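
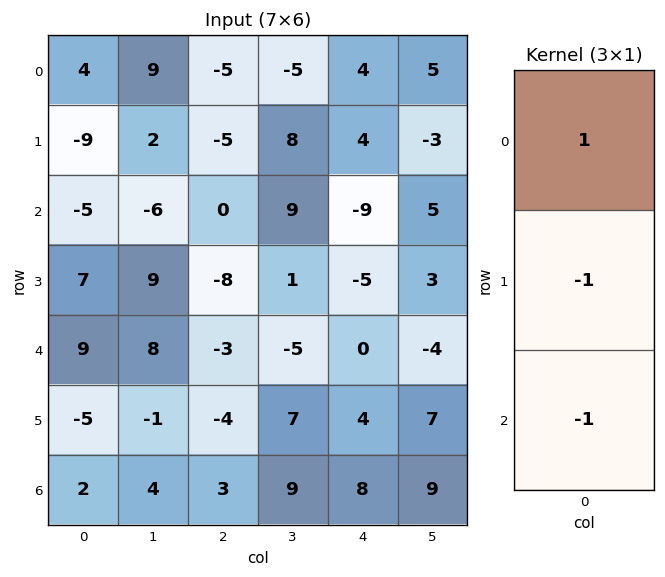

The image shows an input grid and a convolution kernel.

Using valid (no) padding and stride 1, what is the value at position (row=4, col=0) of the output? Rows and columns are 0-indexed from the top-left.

12

The receptive field on the input at this output position is [9 / -5 / 2]. Elementwise product with the kernel and sum: 9·1 + -5·-1 + 2·-1.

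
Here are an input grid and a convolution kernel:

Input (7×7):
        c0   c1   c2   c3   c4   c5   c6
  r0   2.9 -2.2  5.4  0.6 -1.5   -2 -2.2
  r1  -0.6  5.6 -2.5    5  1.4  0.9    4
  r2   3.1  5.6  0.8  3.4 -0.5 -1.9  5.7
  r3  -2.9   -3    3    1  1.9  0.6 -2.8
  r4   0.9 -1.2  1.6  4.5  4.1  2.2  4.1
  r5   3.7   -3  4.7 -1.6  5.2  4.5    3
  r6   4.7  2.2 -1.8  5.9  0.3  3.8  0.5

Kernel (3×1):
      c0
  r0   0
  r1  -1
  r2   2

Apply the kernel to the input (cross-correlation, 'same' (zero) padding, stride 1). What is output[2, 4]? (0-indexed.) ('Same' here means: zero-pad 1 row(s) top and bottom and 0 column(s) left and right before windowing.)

The receptive field on the zero-padded input at this output position is [1.4 / -0.5 / 1.9]. Elementwise product with the kernel and sum: -0.5·-1 + 1.9·2.

4.3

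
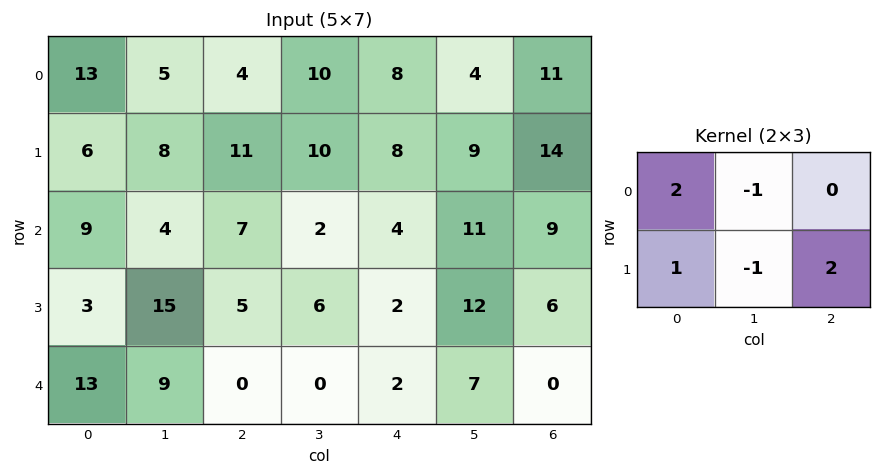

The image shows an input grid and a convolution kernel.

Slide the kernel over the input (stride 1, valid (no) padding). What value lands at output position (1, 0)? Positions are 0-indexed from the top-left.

The receptive field on the input at this output position is [6 8 11 / 9 4 7]. Elementwise product with the kernel and sum: 6·2 + 8·-1 + 9·1 + 4·-1 + 7·2.

23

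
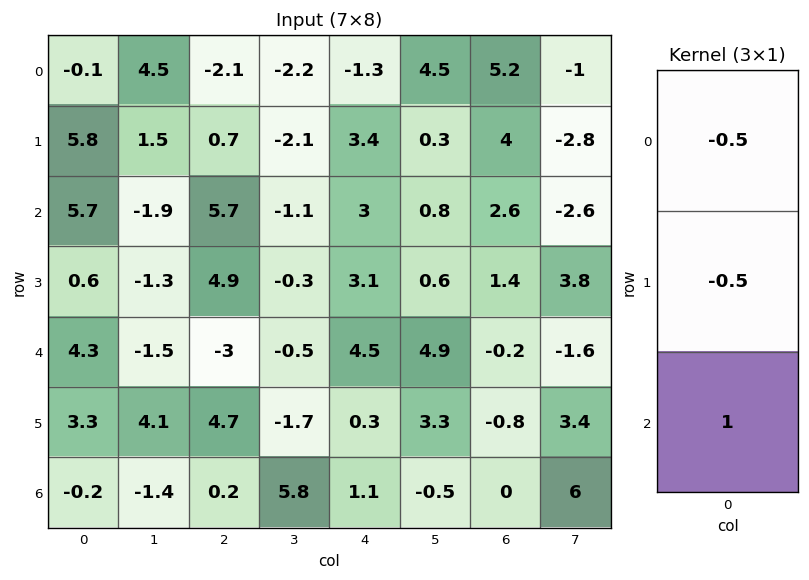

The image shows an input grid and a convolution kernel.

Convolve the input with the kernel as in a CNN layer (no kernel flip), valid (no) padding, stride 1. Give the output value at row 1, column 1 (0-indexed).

-1.1

The receptive field on the input at this output position is [1.5 / -1.9 / -1.3]. Elementwise product with the kernel and sum: 1.5·-0.5 + -1.9·-0.5 + -1.3·1.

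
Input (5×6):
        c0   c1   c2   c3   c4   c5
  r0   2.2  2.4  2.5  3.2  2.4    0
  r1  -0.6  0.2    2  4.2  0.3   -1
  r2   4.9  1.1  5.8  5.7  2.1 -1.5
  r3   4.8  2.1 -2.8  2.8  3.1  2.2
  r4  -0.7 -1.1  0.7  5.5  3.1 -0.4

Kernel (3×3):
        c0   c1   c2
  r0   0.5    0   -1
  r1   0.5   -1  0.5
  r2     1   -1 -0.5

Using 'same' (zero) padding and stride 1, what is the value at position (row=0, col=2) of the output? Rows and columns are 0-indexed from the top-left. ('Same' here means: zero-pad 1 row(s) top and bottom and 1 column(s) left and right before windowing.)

-3.6

The receptive field on the zero-padded input at this output position is [0 0 0 / 2.4 2.5 3.2 / 0.2 2 4.2]. Elementwise product with the kernel and sum: 0·0.5 + 0·-1 + 2.4·0.5 + 2.5·-1 + 3.2·0.5 + 0.2·1 + 2·-1 + 4.2·-0.5.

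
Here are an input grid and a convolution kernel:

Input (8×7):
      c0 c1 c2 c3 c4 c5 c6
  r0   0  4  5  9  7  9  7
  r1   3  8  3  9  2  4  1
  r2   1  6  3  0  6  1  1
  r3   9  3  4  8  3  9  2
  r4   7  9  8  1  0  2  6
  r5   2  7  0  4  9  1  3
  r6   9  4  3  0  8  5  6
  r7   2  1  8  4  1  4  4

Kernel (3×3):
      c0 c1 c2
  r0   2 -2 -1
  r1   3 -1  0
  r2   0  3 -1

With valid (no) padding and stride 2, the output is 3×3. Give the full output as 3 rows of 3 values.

Output[0,0]: The receptive field on the input at this output position is [0 4 5 / 3 8 3 / 1 6 3]. Elementwise product with the kernel and sum: 0·2 + 4·-2 + 5·-1 + 3·3 + 8·-1 + 6·3 + 3·-1.

3 -21 -7
30 7 9
-4 2 25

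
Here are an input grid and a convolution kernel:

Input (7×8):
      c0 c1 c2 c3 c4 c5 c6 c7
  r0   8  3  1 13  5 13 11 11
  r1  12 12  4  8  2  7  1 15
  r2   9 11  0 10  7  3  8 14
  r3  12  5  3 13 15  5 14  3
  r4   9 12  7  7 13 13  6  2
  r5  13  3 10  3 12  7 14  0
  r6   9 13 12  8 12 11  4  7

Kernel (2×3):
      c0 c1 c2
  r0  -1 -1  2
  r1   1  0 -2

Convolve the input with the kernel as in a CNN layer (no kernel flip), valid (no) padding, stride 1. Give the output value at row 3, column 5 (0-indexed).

-4

The receptive field on the input at this output position is [5 14 3 / 13 6 2]. Elementwise product with the kernel and sum: 5·-1 + 14·-1 + 3·2 + 13·1 + 2·-2.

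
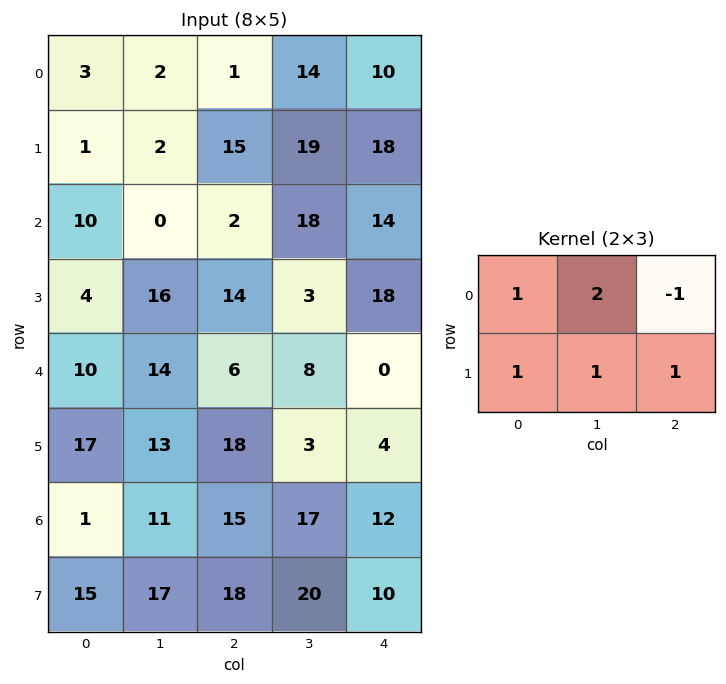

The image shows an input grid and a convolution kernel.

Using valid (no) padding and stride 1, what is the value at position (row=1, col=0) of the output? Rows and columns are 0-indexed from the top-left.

The receptive field on the input at this output position is [1 2 15 / 10 0 2]. Elementwise product with the kernel and sum: 1·1 + 2·2 + 15·-1 + 10·1 + 0·1 + 2·1.

2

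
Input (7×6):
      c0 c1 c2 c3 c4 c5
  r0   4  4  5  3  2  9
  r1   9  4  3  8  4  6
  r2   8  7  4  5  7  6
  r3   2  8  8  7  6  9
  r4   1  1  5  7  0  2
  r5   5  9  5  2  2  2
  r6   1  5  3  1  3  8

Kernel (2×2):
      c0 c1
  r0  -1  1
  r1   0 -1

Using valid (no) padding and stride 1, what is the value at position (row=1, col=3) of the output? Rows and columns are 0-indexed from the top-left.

The receptive field on the input at this output position is [8 4 / 5 7]. Elementwise product with the kernel and sum: 8·-1 + 4·1 + 7·-1.

-11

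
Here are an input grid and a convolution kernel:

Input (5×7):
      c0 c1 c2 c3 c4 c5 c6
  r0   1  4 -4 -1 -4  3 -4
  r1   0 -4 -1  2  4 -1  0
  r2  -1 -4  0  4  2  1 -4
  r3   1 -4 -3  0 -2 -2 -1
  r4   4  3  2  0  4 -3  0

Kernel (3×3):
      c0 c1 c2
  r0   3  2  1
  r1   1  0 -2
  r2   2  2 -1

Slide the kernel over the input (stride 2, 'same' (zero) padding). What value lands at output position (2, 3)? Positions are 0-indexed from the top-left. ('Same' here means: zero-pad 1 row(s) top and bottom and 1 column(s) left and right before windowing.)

-11

The receptive field on the zero-padded input at this output position is [-2 -1 0 / -3 0 0 / 0 0 0]. Elementwise product with the kernel and sum: -2·3 + -1·2 + 0·1 + -3·1 + 0·-2 + 0·2 + 0·2 + 0·-1.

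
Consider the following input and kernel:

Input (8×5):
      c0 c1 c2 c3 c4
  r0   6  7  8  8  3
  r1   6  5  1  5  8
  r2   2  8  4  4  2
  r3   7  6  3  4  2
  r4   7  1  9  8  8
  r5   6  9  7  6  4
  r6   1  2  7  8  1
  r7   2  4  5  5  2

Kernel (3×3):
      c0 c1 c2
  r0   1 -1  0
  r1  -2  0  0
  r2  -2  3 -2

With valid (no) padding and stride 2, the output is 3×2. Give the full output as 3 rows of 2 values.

-1 -2
-49 -16
-16 -5

Output[0,0]: The receptive field on the input at this output position is [6 7 8 / 6 5 1 / 2 8 4]. Elementwise product with the kernel and sum: 6·1 + 7·-1 + 6·-2 + 2·-2 + 8·3 + 4·-2.
Output[0,1]: The receptive field on the input at this output position is [8 8 3 / 1 5 8 / 4 4 2]. Elementwise product with the kernel and sum: 8·1 + 8·-1 + 1·-2 + 4·-2 + 4·3 + 2·-2.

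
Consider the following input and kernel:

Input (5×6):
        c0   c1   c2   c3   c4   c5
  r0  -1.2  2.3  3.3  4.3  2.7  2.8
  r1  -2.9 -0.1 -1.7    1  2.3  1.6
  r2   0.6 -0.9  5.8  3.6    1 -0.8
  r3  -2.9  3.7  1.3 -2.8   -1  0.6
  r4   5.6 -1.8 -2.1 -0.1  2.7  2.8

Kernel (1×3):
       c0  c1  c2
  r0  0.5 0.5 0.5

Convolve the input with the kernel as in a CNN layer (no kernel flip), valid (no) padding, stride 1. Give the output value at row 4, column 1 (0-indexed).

The receptive field on the input at this output position is [-1.8 -2.1 -0.1]. Elementwise product with the kernel and sum: -1.8·0.5 + -2.1·0.5 + -0.1·0.5.

-2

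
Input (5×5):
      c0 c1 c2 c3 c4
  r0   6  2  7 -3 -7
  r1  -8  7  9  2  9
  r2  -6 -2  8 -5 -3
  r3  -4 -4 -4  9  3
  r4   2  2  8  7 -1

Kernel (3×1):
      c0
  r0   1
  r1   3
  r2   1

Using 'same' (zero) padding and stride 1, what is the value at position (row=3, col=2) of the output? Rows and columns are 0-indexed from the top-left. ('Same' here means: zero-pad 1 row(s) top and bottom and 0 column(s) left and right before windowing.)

The receptive field on the zero-padded input at this output position is [8 / -4 / 8]. Elementwise product with the kernel and sum: 8·1 + -4·3 + 8·1.

4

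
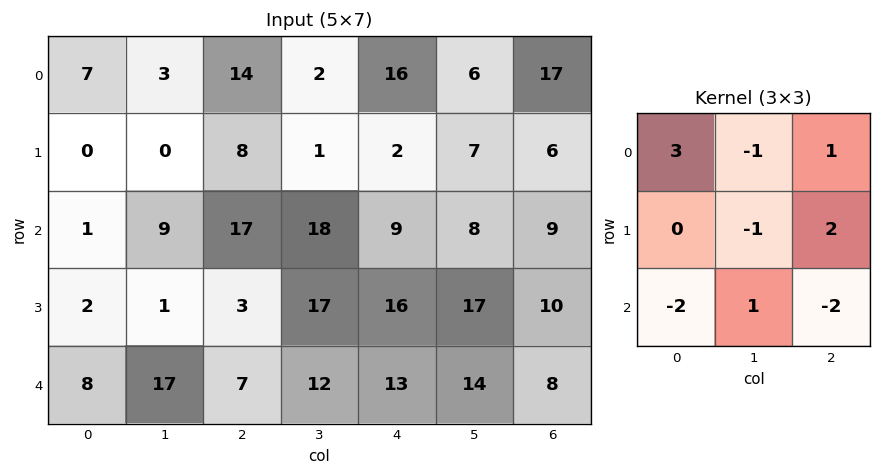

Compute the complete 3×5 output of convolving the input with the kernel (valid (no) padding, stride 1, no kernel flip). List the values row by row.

21 -46 25 -35 36
24 -21 4 -37 -20
3 8 29 32 3

Output[0,0]: The receptive field on the input at this output position is [7 3 14 / 0 0 8 / 1 9 17]. Elementwise product with the kernel and sum: 7·3 + 3·-1 + 14·1 + 0·-1 + 8·2 + 1·-2 + 9·1 + 17·-2.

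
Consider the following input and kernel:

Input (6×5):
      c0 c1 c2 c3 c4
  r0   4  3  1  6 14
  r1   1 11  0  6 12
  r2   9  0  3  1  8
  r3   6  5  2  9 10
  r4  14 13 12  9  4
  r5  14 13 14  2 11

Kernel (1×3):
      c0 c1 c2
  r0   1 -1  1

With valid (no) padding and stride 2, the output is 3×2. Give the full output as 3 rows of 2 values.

Output[0,0]: The receptive field on the input at this output position is [4 3 1]. Elementwise product with the kernel and sum: 4·1 + 3·-1 + 1·1.

2 9
12 10
13 7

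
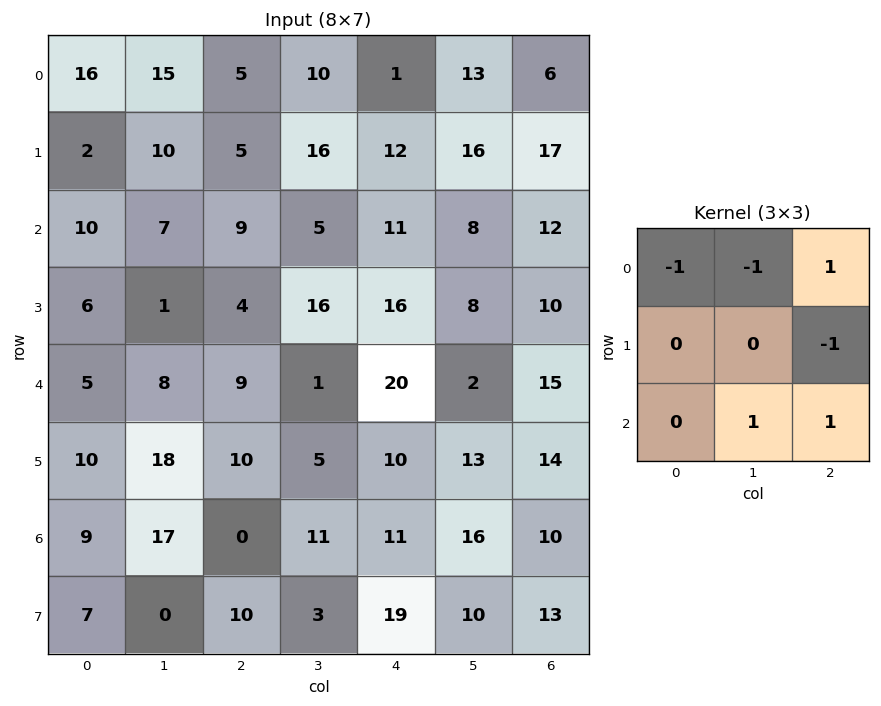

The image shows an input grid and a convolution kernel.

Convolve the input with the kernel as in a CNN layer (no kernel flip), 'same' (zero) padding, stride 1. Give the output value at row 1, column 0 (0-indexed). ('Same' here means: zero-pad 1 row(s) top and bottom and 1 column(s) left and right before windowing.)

The receptive field on the zero-padded input at this output position is [0 16 15 / 0 2 10 / 0 10 7]. Elementwise product with the kernel and sum: 0·-1 + 16·-1 + 15·1 + 10·-1 + 10·1 + 7·1.

6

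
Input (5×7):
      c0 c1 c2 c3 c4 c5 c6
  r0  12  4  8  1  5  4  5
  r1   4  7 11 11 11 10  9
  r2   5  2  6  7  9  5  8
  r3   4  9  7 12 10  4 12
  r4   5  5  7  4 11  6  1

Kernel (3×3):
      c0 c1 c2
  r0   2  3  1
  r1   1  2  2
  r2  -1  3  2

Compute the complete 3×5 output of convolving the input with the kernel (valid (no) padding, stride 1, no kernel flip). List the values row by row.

97 114 112 104 98
98 122 153 126 122
82 100 120 127 92

Output[0,0]: The receptive field on the input at this output position is [12 4 8 / 4 7 11 / 5 2 6]. Elementwise product with the kernel and sum: 12·2 + 4·3 + 8·1 + 4·1 + 7·2 + 11·2 + 5·-1 + 2·3 + 6·2.
Output[0,1]: The receptive field on the input at this output position is [4 8 1 / 7 11 11 / 2 6 7]. Elementwise product with the kernel and sum: 4·2 + 8·3 + 1·1 + 7·1 + 11·2 + 11·2 + 2·-1 + 6·3 + 7·2.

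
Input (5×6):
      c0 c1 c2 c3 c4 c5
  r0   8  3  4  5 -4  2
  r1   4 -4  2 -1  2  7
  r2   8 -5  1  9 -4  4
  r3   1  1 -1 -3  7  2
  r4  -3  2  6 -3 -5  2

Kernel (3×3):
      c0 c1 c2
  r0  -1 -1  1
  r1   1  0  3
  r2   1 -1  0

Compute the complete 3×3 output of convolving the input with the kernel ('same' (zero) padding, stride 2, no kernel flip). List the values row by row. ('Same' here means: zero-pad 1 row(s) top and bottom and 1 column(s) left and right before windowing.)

5 12 8
-24 25 17
6 -10 1

Output[0,0]: The receptive field on the zero-padded input at this output position is [0 0 0 / 0 8 3 / 0 4 -4]. Elementwise product with the kernel and sum: 0·-1 + 0·-1 + 0·1 + 0·1 + 3·3 + 0·1 + 4·-1.
Output[0,1]: The receptive field on the zero-padded input at this output position is [0 0 0 / 3 4 5 / -4 2 -1]. Elementwise product with the kernel and sum: 0·-1 + 0·-1 + 0·1 + 3·1 + 5·3 + -4·1 + 2·-1.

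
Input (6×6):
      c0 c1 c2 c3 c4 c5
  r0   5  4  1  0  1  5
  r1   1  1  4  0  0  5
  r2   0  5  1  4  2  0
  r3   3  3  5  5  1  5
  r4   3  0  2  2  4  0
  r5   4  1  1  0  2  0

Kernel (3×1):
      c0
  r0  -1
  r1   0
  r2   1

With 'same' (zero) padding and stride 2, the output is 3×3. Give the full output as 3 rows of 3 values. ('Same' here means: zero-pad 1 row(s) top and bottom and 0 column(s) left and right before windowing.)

1 4 0
2 1 1
1 -4 1

Output[0,0]: The receptive field on the zero-padded input at this output position is [0 / 5 / 1]. Elementwise product with the kernel and sum: 0·-1 + 1·1.
Output[0,1]: The receptive field on the zero-padded input at this output position is [0 / 1 / 4]. Elementwise product with the kernel and sum: 0·-1 + 4·1.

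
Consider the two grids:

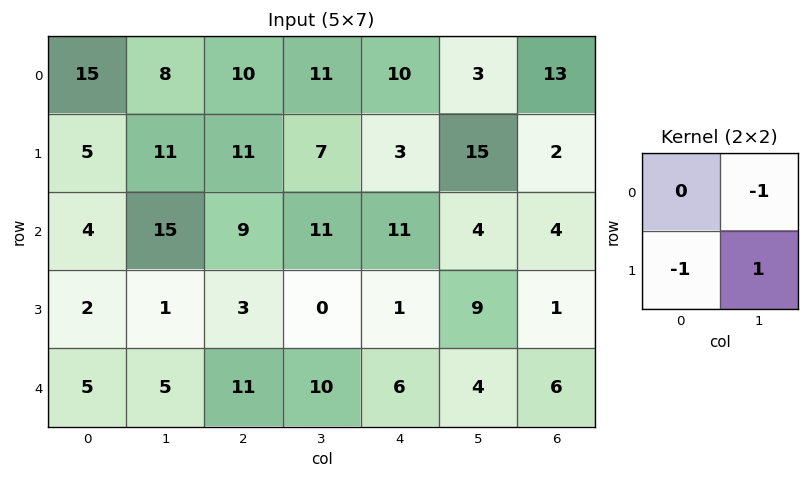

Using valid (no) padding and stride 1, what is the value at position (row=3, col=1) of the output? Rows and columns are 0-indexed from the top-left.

3

The receptive field on the input at this output position is [1 3 / 5 11]. Elementwise product with the kernel and sum: 3·-1 + 5·-1 + 11·1.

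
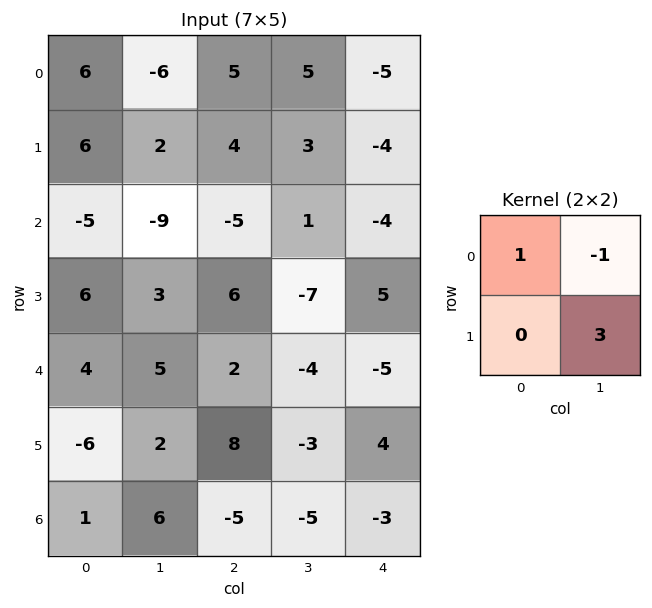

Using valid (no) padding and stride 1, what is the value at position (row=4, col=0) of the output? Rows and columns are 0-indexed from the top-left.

5

The receptive field on the input at this output position is [4 5 / -6 2]. Elementwise product with the kernel and sum: 4·1 + 5·-1 + 2·3.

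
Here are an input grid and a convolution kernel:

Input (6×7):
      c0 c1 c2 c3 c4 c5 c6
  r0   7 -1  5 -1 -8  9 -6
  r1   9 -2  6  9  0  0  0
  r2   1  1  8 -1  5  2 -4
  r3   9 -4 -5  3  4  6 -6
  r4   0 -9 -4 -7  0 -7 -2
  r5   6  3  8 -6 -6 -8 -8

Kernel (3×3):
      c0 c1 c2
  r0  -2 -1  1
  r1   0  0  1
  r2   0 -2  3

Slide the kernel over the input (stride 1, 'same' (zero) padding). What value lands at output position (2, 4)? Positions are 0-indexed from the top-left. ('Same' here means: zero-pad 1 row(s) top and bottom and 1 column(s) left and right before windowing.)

The receptive field on the zero-padded input at this output position is [9 0 0 / -1 5 2 / 3 4 6]. Elementwise product with the kernel and sum: 9·-2 + 0·-1 + 0·1 + 2·1 + 4·-2 + 6·3.

-6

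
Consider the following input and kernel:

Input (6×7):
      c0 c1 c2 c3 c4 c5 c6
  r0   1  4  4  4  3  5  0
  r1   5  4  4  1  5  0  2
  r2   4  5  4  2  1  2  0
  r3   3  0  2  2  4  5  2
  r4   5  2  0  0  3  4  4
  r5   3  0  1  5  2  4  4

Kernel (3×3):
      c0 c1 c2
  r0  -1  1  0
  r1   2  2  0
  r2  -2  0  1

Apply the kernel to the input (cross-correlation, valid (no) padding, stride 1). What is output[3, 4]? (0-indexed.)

15

The receptive field on the input at this output position is [4 5 2 / 3 4 4 / 2 4 4]. Elementwise product with the kernel and sum: 4·-1 + 5·1 + 3·2 + 4·2 + 2·-2 + 4·1.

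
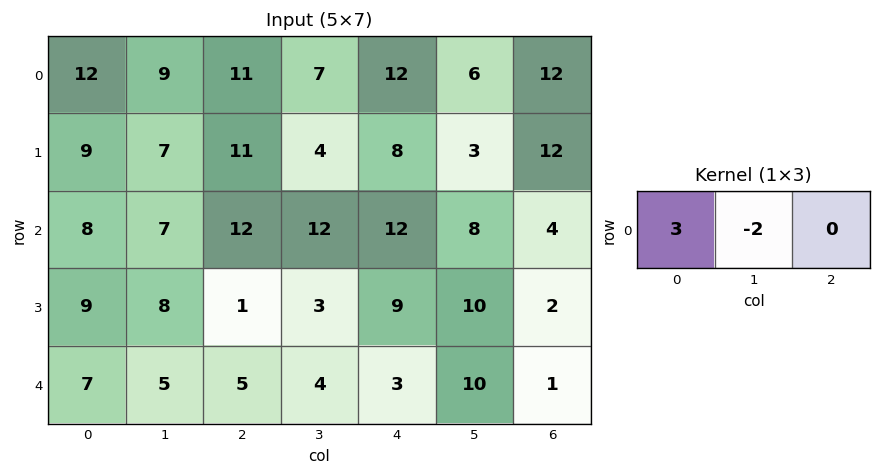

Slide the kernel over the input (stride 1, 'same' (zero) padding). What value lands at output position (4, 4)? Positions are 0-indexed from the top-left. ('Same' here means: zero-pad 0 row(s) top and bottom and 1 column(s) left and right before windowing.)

The receptive field on the zero-padded input at this output position is [4 3 10]. Elementwise product with the kernel and sum: 4·3 + 3·-2.

6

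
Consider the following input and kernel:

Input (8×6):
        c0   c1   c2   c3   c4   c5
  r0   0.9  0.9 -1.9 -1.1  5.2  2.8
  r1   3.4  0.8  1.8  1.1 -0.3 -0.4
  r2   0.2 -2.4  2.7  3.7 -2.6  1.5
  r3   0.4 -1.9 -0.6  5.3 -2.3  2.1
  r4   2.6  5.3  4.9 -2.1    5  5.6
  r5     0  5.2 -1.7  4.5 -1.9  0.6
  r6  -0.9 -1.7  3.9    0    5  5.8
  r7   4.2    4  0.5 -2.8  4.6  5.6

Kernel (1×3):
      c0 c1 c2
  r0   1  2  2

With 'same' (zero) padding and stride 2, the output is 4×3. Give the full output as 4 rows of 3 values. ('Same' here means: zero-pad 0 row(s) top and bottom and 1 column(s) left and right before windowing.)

3.6 -5.1 14.9
-4.4 10.4 1.5
15.8 10.9 19.1
-5.2 6.1 21.6

Output[0,0]: The receptive field on the zero-padded input at this output position is [0 0.9 0.9]. Elementwise product with the kernel and sum: 0·1 + 0.9·2 + 0.9·2.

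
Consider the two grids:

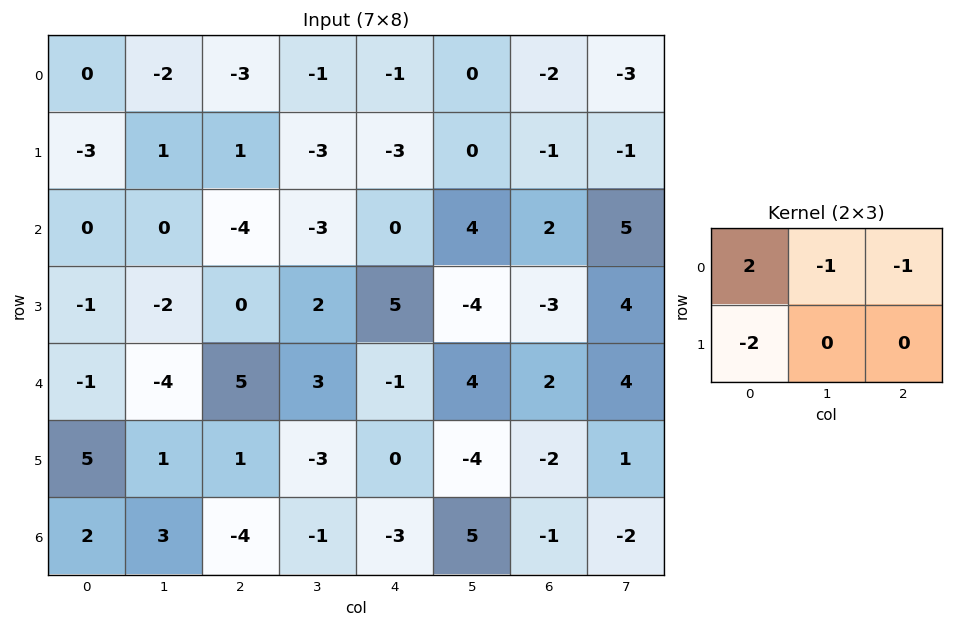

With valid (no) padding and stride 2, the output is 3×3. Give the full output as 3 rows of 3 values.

Output[0,0]: The receptive field on the input at this output position is [0 -2 -3 / -3 1 1]. Elementwise product with the kernel and sum: 0·2 + -2·-1 + -3·-1 + -3·-2.

11 -6 6
6 -5 -16
-13 6 -8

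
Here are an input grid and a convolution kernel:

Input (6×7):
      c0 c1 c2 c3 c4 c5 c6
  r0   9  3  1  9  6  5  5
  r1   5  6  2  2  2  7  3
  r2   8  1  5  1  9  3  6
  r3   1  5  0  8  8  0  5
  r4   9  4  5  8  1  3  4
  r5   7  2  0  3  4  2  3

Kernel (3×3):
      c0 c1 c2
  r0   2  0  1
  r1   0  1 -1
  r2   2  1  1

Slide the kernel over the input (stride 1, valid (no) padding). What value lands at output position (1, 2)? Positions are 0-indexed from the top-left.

The receptive field on the input at this output position is [2 2 2 / 5 1 9 / 0 8 8]. Elementwise product with the kernel and sum: 2·2 + 2·1 + 1·1 + 9·-1 + 0·2 + 8·1 + 8·1.

14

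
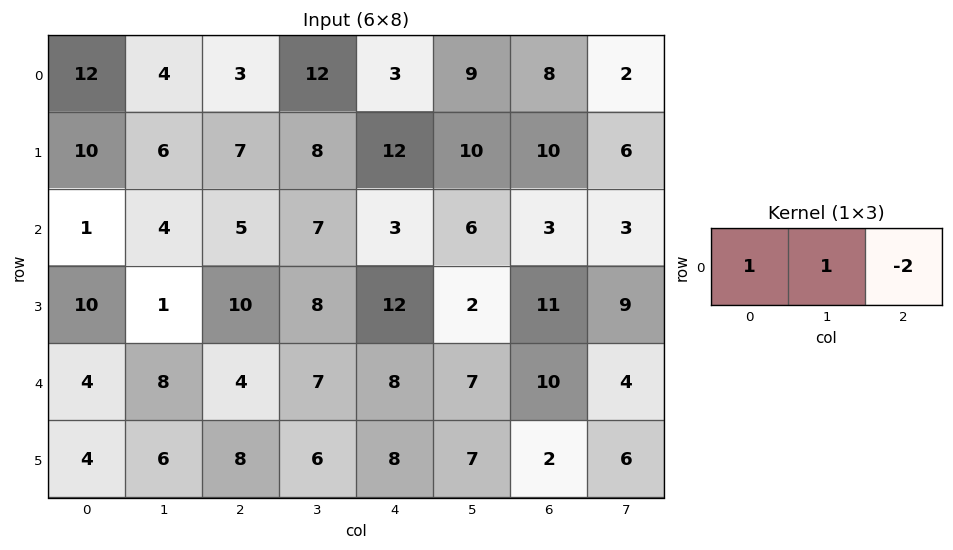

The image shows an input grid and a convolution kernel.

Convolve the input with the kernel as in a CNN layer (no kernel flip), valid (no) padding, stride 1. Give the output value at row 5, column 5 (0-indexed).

-3

The receptive field on the input at this output position is [7 2 6]. Elementwise product with the kernel and sum: 7·1 + 2·1 + 6·-2.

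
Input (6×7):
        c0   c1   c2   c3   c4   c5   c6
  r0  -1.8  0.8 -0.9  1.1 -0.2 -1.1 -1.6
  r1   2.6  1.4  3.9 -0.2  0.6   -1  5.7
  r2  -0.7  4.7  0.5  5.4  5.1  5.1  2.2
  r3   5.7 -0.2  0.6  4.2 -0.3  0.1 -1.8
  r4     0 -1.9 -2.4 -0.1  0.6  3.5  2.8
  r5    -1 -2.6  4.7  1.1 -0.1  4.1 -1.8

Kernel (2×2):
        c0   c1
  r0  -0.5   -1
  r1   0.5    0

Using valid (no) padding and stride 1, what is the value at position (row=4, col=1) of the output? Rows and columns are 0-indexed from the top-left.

2.05

The receptive field on the input at this output position is [-1.9 -2.4 / -2.6 4.7]. Elementwise product with the kernel and sum: -1.9·-0.5 + -2.4·-1 + -2.6·0.5.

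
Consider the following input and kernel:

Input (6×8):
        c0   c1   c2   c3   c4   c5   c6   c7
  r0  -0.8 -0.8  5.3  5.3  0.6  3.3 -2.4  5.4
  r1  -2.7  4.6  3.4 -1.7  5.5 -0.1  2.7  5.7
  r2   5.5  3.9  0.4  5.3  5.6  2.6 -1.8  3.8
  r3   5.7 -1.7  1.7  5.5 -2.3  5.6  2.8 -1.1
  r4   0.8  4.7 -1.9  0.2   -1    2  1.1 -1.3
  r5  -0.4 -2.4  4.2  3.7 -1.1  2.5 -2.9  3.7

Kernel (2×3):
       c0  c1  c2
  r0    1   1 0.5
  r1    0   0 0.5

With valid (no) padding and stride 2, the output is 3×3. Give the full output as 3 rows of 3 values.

2.75 13.65 4.05
10.45 7.35 8.7
6.65 -2.75 0.1

Output[0,0]: The receptive field on the input at this output position is [-0.8 -0.8 5.3 / -2.7 4.6 3.4]. Elementwise product with the kernel and sum: -0.8·1 + -0.8·1 + 5.3·0.5 + 3.4·0.5.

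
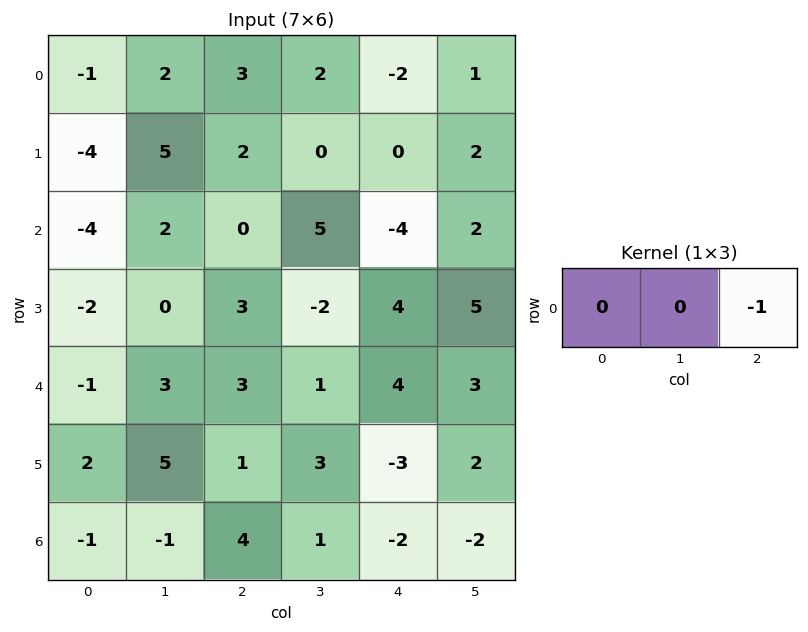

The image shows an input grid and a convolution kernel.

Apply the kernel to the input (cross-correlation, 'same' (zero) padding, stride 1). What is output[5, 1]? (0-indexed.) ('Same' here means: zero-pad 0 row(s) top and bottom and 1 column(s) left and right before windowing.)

-1

The receptive field on the zero-padded input at this output position is [2 5 1]. Elementwise product with the kernel and sum: 1·-1.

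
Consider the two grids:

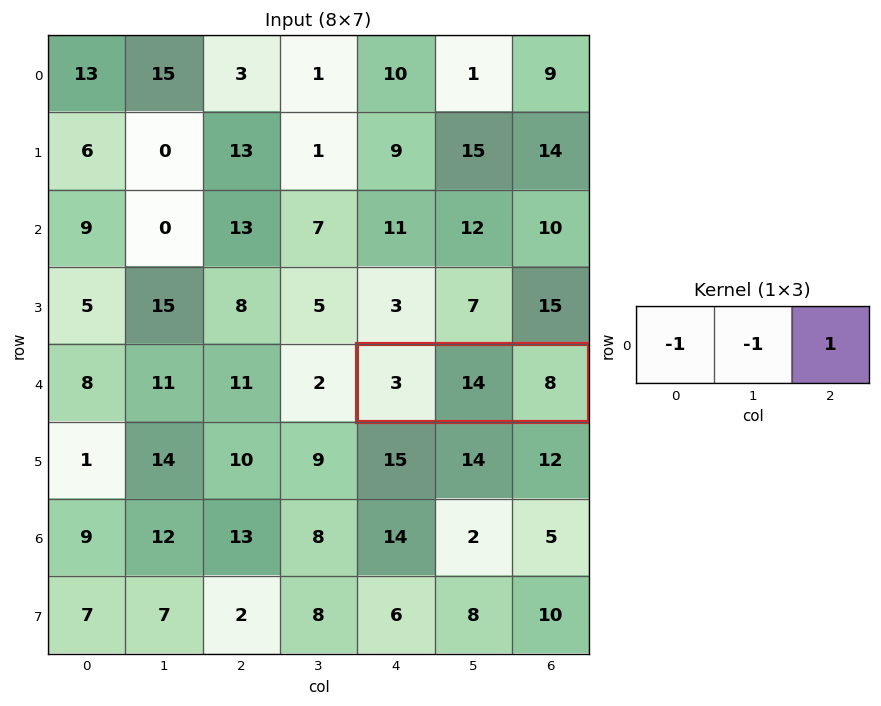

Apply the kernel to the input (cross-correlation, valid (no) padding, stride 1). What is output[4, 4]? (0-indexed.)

The receptive field on the input at this output position is [3 14 8]. Elementwise product with the kernel and sum: 3·-1 + 14·-1 + 8·1.

-9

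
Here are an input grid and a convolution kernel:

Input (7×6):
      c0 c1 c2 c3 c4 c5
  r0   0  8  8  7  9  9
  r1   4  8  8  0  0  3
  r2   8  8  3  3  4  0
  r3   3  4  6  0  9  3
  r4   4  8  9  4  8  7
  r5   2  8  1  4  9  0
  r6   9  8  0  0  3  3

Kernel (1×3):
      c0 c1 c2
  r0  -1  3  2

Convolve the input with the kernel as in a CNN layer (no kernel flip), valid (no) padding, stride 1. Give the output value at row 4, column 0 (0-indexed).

The receptive field on the input at this output position is [4 8 9]. Elementwise product with the kernel and sum: 4·-1 + 8·3 + 9·2.

38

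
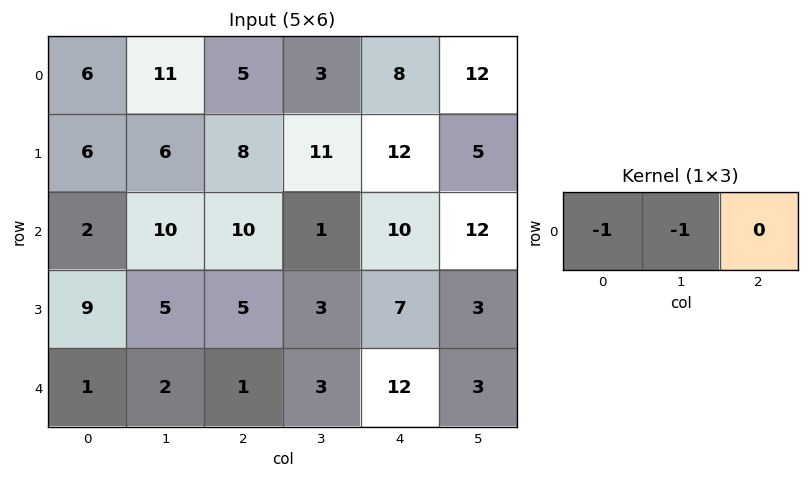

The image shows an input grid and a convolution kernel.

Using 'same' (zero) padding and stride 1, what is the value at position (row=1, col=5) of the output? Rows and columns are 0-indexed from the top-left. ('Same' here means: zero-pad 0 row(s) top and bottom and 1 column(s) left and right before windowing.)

-17

The receptive field on the zero-padded input at this output position is [12 5 0]. Elementwise product with the kernel and sum: 12·-1 + 5·-1.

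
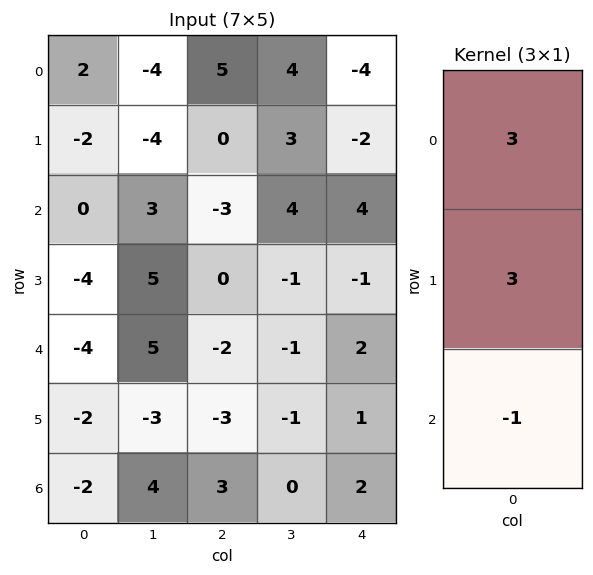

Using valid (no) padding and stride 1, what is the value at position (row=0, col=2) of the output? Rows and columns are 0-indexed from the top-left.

The receptive field on the input at this output position is [5 / 0 / -3]. Elementwise product with the kernel and sum: 5·3 + 0·3 + -3·-1.

18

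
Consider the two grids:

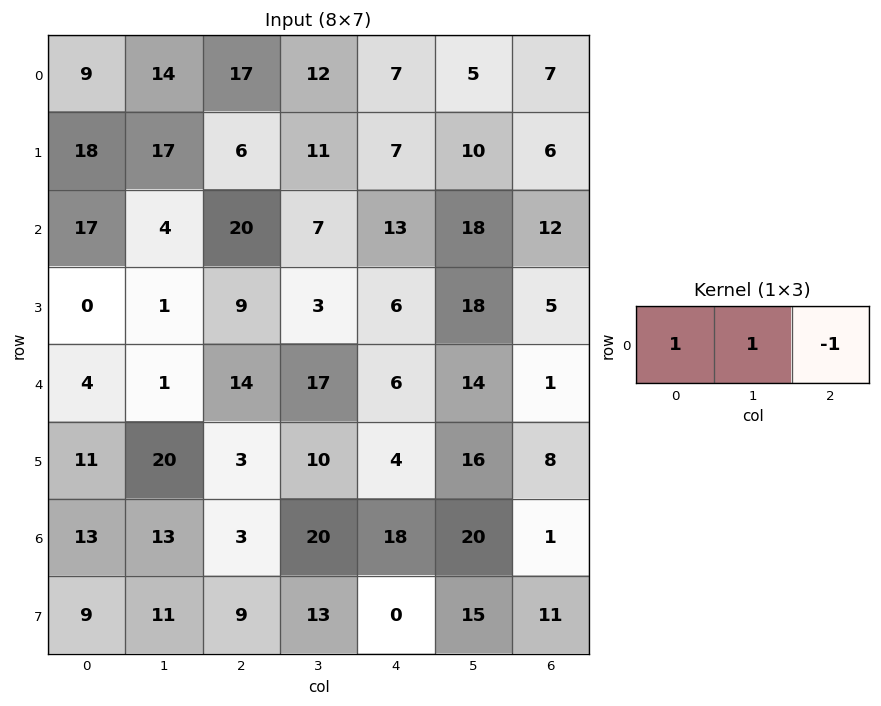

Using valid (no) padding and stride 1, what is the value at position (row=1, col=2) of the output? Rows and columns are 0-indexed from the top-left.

The receptive field on the input at this output position is [6 11 7]. Elementwise product with the kernel and sum: 6·1 + 11·1 + 7·-1.

10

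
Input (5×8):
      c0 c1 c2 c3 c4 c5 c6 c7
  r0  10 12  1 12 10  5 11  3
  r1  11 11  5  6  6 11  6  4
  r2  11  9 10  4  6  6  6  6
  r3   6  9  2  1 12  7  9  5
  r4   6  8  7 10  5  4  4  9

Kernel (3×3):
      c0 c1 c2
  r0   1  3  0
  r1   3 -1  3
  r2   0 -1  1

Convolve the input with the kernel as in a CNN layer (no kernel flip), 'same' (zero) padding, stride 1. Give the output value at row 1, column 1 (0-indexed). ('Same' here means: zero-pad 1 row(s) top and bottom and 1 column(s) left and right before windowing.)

The receptive field on the zero-padded input at this output position is [10 12 1 / 11 11 5 / 11 9 10]. Elementwise product with the kernel and sum: 10·1 + 12·3 + 11·3 + 11·-1 + 5·3 + 9·-1 + 10·1.

84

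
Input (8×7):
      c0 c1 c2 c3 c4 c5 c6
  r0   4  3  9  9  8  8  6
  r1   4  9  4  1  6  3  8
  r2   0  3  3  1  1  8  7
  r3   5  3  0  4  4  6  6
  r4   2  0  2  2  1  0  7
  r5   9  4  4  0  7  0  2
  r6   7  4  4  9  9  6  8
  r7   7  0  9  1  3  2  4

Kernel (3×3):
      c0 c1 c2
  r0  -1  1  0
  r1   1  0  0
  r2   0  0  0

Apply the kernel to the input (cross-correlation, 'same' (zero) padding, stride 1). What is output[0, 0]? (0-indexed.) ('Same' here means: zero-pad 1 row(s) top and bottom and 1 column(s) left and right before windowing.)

The receptive field on the zero-padded input at this output position is [0 0 0 / 0 4 3 / 0 4 9]. Elementwise product with the kernel and sum: 0·-1 + 0·1 + 0·1.

0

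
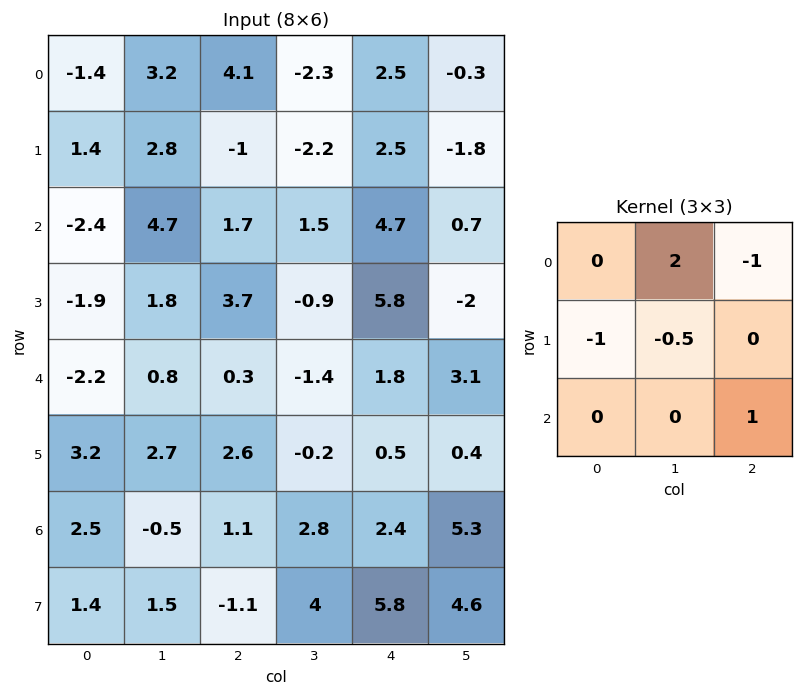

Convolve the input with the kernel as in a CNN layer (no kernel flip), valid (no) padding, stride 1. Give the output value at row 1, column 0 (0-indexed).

The receptive field on the input at this output position is [1.4 2.8 -1 / -2.4 4.7 1.7 / -1.9 1.8 3.7]. Elementwise product with the kernel and sum: 2.8·2 + -1·-1 + -2.4·-1 + 4.7·-0.5 + 3.7·1.

10.35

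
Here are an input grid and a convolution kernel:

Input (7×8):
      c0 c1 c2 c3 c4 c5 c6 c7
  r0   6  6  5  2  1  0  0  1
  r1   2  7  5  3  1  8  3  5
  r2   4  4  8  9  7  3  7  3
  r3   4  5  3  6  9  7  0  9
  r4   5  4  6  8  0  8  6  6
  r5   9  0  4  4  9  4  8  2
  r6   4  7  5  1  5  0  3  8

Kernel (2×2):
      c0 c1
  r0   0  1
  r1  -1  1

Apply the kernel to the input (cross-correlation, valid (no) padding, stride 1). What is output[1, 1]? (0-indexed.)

The receptive field on the input at this output position is [7 5 / 4 8]. Elementwise product with the kernel and sum: 5·1 + 4·-1 + 8·1.

9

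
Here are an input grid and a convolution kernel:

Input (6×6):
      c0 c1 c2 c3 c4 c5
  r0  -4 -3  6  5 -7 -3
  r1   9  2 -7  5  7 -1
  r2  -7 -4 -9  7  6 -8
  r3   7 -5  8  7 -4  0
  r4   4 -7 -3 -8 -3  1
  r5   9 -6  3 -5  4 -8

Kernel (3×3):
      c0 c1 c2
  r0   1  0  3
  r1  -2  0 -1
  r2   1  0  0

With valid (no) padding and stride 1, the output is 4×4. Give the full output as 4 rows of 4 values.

-4 -1 -17 -6
18 13 34 3
-52 13 -6 -39
35 32 8 17

Output[0,0]: The receptive field on the input at this output position is [-4 -3 6 / 9 2 -7 / -7 -4 -9]. Elementwise product with the kernel and sum: -4·1 + 6·3 + 9·-2 + -7·-1 + -7·1.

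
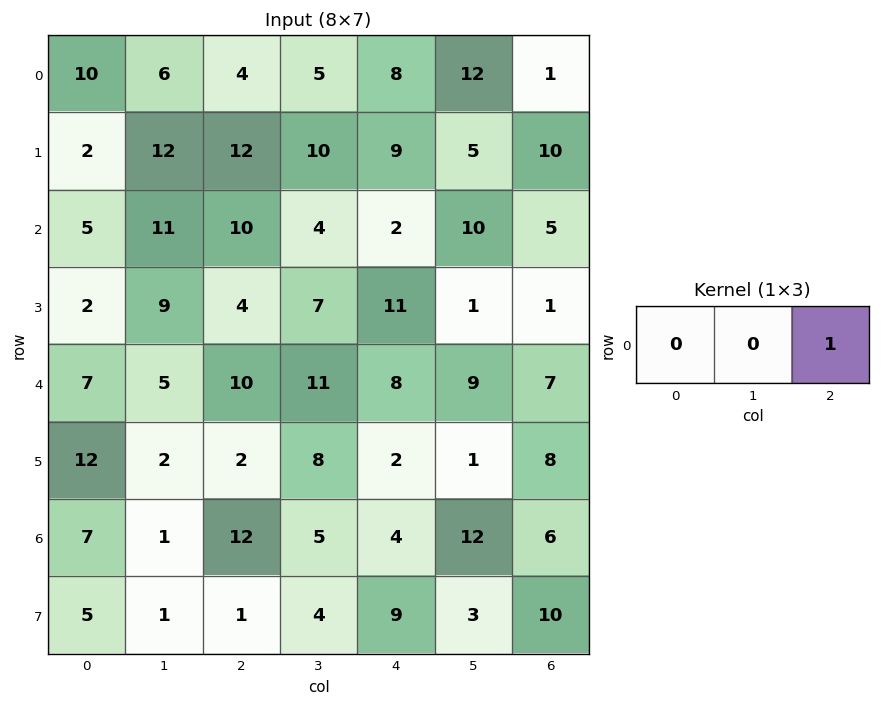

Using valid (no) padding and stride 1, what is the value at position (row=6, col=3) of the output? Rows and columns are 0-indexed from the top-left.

The receptive field on the input at this output position is [5 4 12]. Elementwise product with the kernel and sum: 12·1.

12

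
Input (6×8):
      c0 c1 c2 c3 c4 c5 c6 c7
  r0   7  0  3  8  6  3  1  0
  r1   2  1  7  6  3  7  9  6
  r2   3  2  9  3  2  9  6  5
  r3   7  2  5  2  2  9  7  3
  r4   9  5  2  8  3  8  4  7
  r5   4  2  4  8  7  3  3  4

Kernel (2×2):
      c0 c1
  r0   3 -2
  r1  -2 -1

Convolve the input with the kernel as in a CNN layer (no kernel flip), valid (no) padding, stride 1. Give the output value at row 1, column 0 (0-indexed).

The receptive field on the input at this output position is [2 1 / 3 2]. Elementwise product with the kernel and sum: 2·3 + 1·-2 + 3·-2 + 2·-1.

-4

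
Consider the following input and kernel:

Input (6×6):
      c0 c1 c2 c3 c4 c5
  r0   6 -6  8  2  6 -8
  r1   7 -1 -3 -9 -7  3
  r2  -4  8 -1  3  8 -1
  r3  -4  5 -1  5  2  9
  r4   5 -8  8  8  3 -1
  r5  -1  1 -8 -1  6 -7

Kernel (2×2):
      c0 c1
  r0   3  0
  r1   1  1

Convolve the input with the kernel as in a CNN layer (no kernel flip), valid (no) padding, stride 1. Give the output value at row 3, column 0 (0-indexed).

-15

The receptive field on the input at this output position is [-4 5 / 5 -8]. Elementwise product with the kernel and sum: -4·3 + 5·1 + -8·1.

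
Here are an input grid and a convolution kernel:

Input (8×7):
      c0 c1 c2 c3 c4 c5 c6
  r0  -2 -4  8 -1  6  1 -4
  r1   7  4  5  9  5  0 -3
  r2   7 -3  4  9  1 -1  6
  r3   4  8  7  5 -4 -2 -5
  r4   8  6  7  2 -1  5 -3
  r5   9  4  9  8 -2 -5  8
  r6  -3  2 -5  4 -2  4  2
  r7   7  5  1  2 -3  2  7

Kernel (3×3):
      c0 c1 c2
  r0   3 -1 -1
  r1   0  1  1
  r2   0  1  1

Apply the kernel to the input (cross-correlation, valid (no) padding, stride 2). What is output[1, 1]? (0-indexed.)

The receptive field on the input at this output position is [4 9 1 / 7 5 -4 / 7 2 -1]. Elementwise product with the kernel and sum: 4·3 + 9·-1 + 1·-1 + 5·1 + -4·1 + 2·1 + -1·1.

4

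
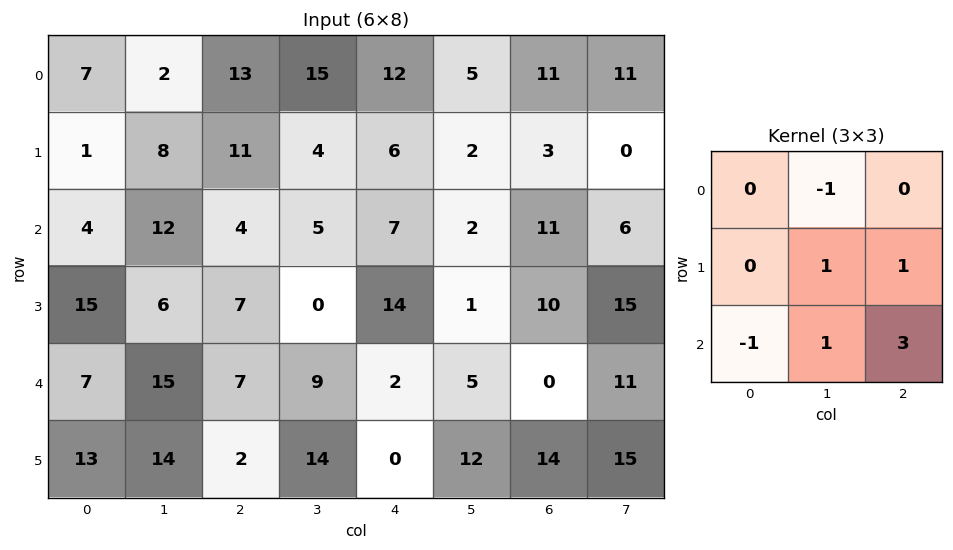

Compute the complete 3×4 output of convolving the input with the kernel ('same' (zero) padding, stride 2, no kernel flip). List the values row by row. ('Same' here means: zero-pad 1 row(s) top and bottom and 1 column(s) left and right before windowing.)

34 43 25 23
48 -1 20 68
62 39 15 48

Output[0,0]: The receptive field on the zero-padded input at this output position is [0 0 0 / 0 7 2 / 0 1 8]. Elementwise product with the kernel and sum: 0·-1 + 7·1 + 2·1 + 0·-1 + 1·1 + 8·3.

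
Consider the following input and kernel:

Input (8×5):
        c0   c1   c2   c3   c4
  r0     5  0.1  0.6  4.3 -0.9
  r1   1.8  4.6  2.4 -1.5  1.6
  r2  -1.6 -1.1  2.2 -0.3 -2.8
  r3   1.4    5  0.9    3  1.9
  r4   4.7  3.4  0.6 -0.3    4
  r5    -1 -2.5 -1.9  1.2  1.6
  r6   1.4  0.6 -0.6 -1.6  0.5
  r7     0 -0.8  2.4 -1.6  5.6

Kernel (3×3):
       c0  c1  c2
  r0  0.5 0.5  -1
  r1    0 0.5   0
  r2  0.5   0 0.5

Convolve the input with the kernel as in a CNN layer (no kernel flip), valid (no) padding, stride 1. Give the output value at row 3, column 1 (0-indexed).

-0.4

The receptive field on the input at this output position is [5 0.9 3 / 3.4 0.6 -0.3 / -2.5 -1.9 1.2]. Elementwise product with the kernel and sum: 5·0.5 + 0.9·0.5 + 3·-1 + 0.6·0.5 + -2.5·0.5 + 1.2·0.5.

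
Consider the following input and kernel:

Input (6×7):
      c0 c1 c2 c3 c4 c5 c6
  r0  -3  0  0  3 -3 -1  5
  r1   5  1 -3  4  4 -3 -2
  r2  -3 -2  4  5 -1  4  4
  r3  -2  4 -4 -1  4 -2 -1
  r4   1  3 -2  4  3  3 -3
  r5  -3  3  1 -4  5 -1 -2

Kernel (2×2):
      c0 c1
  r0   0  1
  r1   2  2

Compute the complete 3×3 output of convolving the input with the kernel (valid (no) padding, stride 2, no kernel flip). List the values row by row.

12 5 1
2 -5 8
3 -2 11

Output[0,0]: The receptive field on the input at this output position is [-3 0 / 5 1]. Elementwise product with the kernel and sum: 0·1 + 5·2 + 1·2.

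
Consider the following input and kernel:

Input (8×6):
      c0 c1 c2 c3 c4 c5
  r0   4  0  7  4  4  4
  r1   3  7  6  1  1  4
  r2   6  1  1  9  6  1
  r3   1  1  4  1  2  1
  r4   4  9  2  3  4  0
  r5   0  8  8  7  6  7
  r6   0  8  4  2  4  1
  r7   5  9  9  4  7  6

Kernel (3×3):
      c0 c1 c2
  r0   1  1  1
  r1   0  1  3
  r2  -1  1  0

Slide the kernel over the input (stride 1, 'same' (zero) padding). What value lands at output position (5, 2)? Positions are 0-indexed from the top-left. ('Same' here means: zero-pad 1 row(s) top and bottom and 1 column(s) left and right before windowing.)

39

The receptive field on the zero-padded input at this output position is [9 2 3 / 8 8 7 / 8 4 2]. Elementwise product with the kernel and sum: 9·1 + 2·1 + 3·1 + 8·1 + 7·3 + 8·-1 + 4·1.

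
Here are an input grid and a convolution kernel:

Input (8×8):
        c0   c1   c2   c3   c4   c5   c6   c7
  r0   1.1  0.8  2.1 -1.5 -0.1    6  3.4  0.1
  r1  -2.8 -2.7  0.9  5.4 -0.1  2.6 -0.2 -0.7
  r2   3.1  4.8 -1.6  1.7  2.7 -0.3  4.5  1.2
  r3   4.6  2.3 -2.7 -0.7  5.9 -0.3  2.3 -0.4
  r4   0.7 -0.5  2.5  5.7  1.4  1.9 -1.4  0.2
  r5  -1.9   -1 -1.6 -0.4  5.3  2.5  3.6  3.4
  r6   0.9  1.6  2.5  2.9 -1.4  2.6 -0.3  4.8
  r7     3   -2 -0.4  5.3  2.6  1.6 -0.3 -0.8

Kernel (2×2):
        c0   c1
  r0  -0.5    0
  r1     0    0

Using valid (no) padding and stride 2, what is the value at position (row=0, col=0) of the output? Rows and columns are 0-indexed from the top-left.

The receptive field on the input at this output position is [1.1 0.8 / -2.8 -2.7]. Elementwise product with the kernel and sum: 1.1·-0.5.

-0.55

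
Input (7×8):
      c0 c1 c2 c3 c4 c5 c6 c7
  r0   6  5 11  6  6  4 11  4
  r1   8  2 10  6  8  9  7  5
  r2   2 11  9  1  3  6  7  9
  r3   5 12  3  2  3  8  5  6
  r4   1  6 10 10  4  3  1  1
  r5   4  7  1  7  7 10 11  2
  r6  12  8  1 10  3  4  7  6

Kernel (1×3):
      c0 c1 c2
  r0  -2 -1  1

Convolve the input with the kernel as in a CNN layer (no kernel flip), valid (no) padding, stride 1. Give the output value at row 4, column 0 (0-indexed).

The receptive field on the input at this output position is [1 6 10]. Elementwise product with the kernel and sum: 1·-2 + 6·-1 + 10·1.

2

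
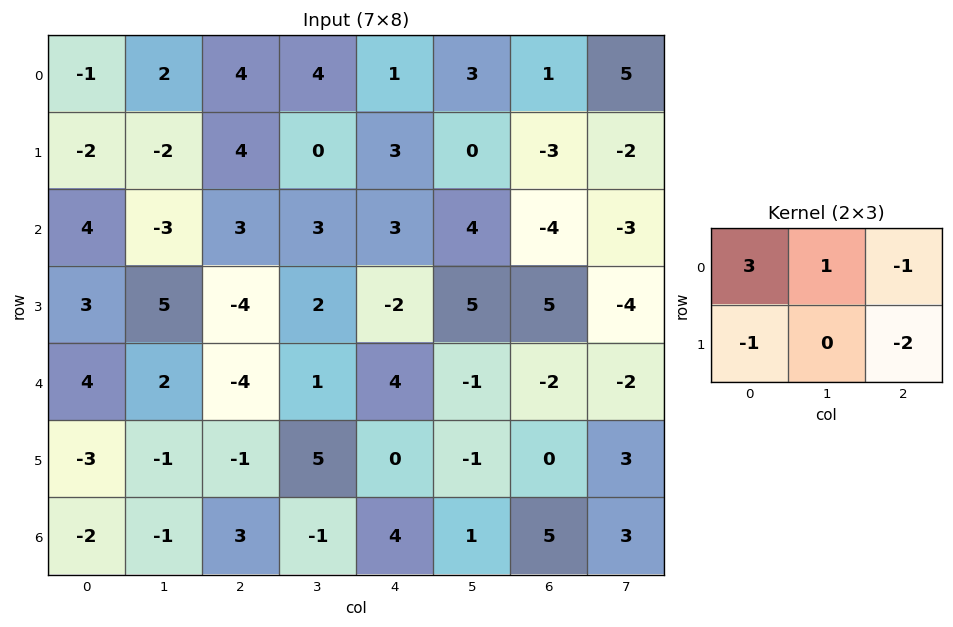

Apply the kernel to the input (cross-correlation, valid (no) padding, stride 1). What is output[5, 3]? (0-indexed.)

The receptive field on the input at this output position is [5 0 -1 / -1 4 1]. Elementwise product with the kernel and sum: 5·3 + 0·1 + -1·-1 + -1·-1 + 1·-2.

15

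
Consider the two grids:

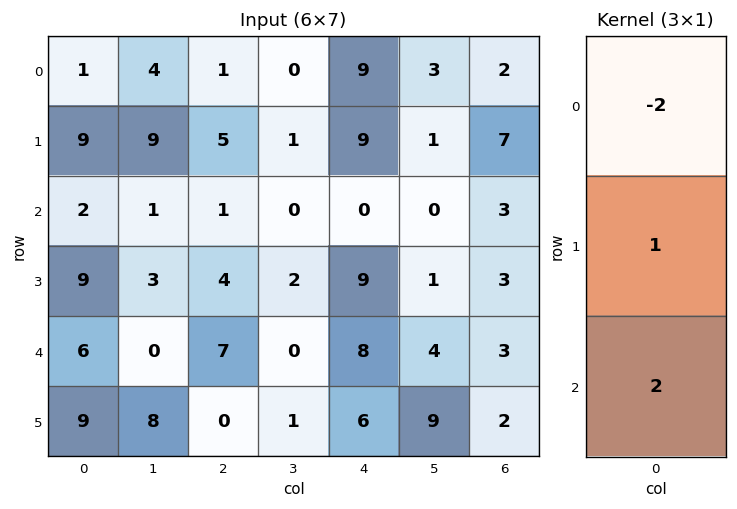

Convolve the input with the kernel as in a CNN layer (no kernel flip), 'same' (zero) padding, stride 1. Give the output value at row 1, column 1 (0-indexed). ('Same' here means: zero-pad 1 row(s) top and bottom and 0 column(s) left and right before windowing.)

The receptive field on the zero-padded input at this output position is [4 / 9 / 1]. Elementwise product with the kernel and sum: 4·-2 + 9·1 + 1·2.

3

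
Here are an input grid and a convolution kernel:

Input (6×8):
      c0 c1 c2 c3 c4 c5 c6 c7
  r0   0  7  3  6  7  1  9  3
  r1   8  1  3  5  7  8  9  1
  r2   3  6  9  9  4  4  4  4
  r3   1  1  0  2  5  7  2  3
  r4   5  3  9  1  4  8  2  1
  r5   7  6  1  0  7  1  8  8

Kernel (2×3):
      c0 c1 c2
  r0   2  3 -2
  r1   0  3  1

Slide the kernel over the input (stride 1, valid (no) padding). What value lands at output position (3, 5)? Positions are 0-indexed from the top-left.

The receptive field on the input at this output position is [7 2 3 / 8 2 1]. Elementwise product with the kernel and sum: 7·2 + 2·3 + 3·-2 + 2·3 + 1·1.

21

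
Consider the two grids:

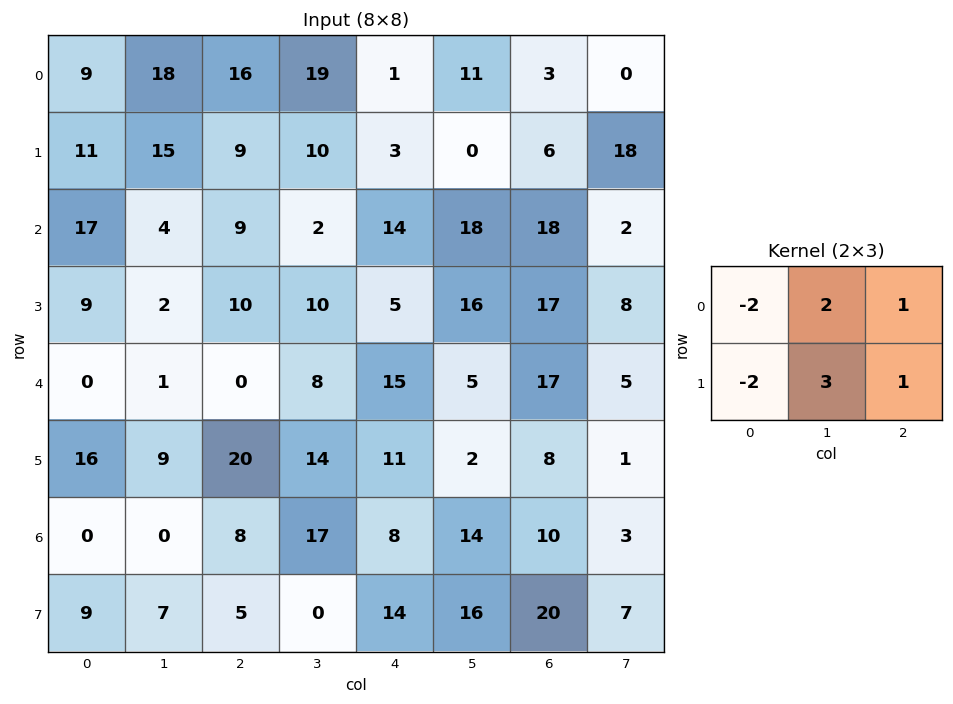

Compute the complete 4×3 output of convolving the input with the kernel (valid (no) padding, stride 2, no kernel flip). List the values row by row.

Output[0,0]: The receptive field on the input at this output position is [9 18 16 / 11 15 9]. Elementwise product with the kernel and sum: 9·-2 + 18·2 + 16·1 + 11·-2 + 15·3 + 9·1.

66 22 23
-19 15 81
17 44 -11
16 30 62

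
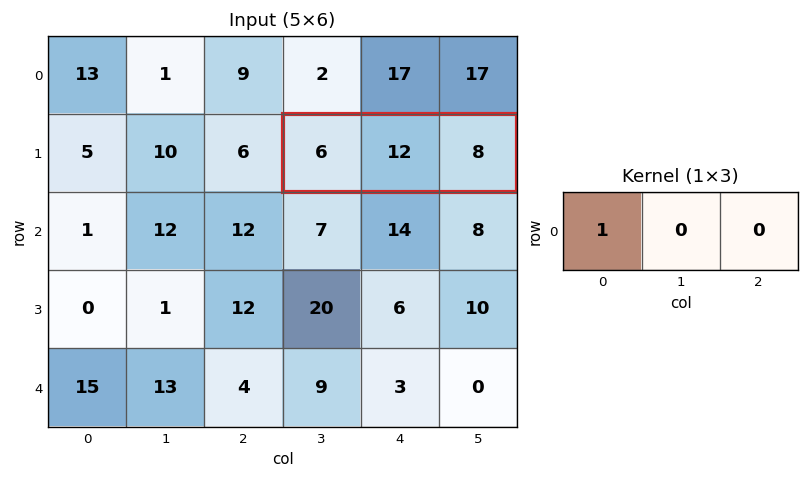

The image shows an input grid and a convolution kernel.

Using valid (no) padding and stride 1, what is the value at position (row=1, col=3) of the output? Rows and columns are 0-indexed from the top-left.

6

The receptive field on the input at this output position is [6 12 8]. Elementwise product with the kernel and sum: 6·1.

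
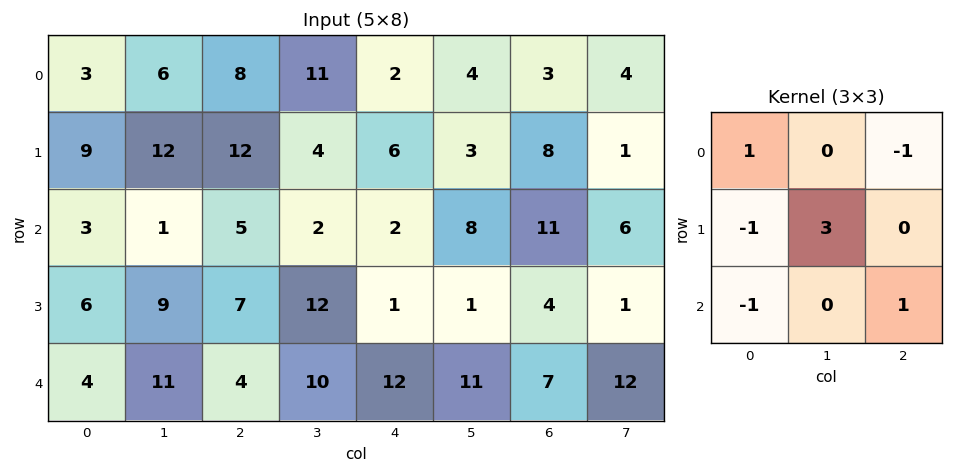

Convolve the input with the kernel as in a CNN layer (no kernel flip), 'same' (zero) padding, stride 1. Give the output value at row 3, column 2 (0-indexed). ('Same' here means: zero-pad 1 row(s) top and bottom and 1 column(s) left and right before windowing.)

10

The receptive field on the zero-padded input at this output position is [1 5 2 / 9 7 12 / 11 4 10]. Elementwise product with the kernel and sum: 1·1 + 2·-1 + 9·-1 + 7·3 + 11·-1 + 10·1.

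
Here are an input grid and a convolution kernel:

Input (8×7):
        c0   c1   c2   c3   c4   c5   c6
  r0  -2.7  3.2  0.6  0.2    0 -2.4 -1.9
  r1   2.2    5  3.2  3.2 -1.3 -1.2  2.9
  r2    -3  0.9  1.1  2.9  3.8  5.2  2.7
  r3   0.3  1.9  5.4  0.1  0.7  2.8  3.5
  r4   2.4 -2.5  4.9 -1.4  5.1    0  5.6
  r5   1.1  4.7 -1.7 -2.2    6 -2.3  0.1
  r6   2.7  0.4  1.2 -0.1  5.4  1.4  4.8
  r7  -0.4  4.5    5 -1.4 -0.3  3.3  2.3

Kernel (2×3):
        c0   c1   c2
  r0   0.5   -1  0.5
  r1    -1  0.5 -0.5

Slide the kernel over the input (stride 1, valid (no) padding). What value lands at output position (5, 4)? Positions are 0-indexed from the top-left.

The receptive field on the input at this output position is [6 -2.3 0.1 / 5.4 1.4 4.8]. Elementwise product with the kernel and sum: 6·0.5 + -2.3·-1 + 0.1·0.5 + 5.4·-1 + 1.4·0.5 + 4.8·-0.5.

-1.75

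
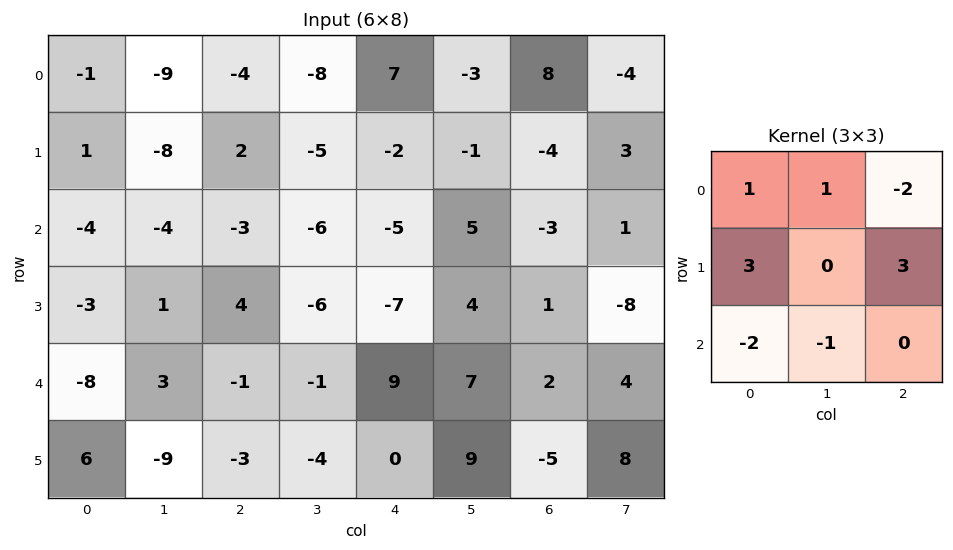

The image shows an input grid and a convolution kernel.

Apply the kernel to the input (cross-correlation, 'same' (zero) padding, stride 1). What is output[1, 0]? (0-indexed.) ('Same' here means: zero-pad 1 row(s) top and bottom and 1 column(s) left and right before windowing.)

The receptive field on the zero-padded input at this output position is [0 -1 -9 / 0 1 -8 / 0 -4 -4]. Elementwise product with the kernel and sum: 0·1 + -1·1 + -9·-2 + 0·3 + -8·3 + 0·-2 + -4·-1.

-3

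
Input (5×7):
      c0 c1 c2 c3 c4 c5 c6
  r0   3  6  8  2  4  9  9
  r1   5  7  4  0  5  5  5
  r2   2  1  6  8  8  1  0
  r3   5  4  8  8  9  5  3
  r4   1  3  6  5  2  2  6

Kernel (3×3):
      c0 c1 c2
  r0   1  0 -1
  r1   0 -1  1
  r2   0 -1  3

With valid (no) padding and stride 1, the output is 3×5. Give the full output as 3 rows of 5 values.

9 18 25 -12 -6
26 25 18 -6 3
15 2 0 7 22

Output[0,0]: The receptive field on the input at this output position is [3 6 8 / 5 7 4 / 2 1 6]. Elementwise product with the kernel and sum: 3·1 + 8·-1 + 7·-1 + 4·1 + 1·-1 + 6·3.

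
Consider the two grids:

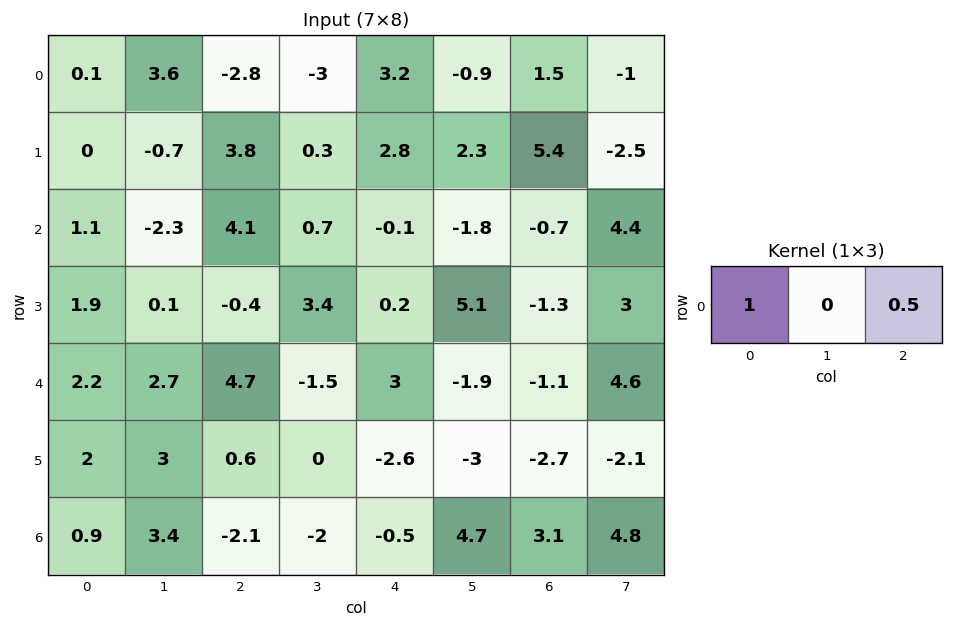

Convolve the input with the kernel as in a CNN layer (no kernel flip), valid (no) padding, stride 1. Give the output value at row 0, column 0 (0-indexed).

The receptive field on the input at this output position is [0.1 3.6 -2.8]. Elementwise product with the kernel and sum: 0.1·1 + -2.8·0.5.

-1.3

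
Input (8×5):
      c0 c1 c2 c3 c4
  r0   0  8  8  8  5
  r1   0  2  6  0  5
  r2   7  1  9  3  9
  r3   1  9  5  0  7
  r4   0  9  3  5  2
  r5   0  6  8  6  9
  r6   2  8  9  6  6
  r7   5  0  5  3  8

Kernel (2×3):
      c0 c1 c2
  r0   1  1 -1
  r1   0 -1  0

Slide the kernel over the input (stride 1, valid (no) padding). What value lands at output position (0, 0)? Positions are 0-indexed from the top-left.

-2

The receptive field on the input at this output position is [0 8 8 / 0 2 6]. Elementwise product with the kernel and sum: 0·1 + 8·1 + 8·-1 + 2·-1.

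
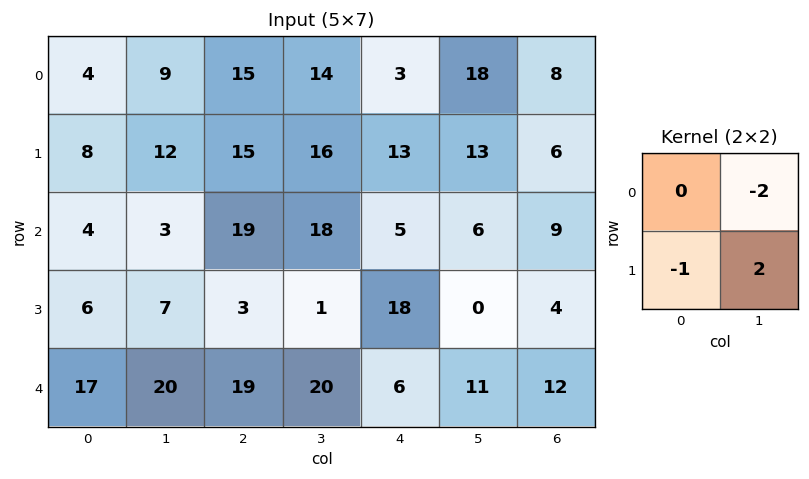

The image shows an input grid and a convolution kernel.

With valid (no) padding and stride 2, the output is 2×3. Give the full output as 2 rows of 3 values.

Output[0,0]: The receptive field on the input at this output position is [4 9 / 8 12]. Elementwise product with the kernel and sum: 9·-2 + 8·-1 + 12·2.
Output[0,1]: The receptive field on the input at this output position is [15 14 / 15 16]. Elementwise product with the kernel and sum: 14·-2 + 15·-1 + 16·2.

-2 -11 -23
2 -37 -30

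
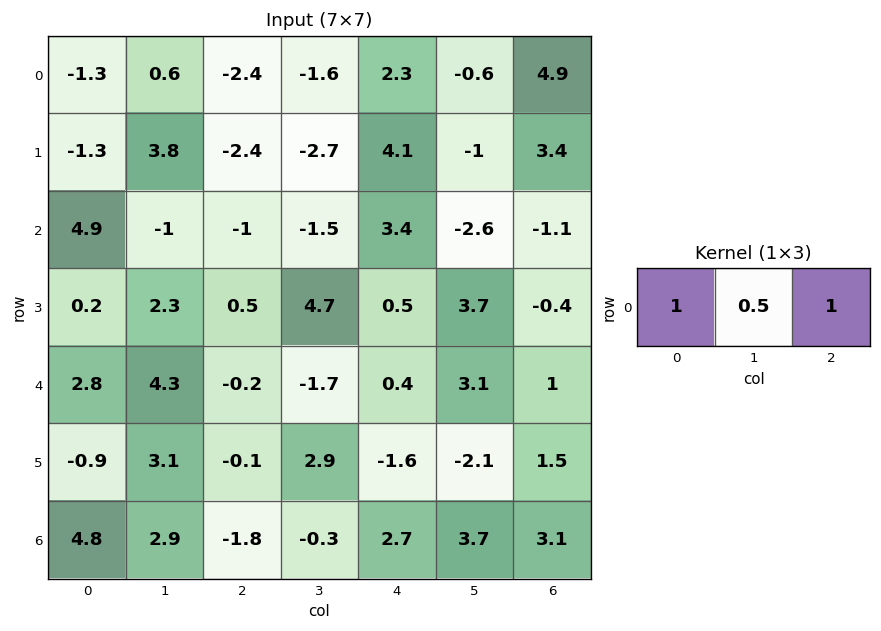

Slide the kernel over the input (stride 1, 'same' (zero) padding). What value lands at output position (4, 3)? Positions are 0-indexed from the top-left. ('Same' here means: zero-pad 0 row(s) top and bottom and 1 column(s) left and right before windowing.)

The receptive field on the zero-padded input at this output position is [-0.2 -1.7 0.4]. Elementwise product with the kernel and sum: -0.2·1 + -1.7·0.5 + 0.4·1.

-0.65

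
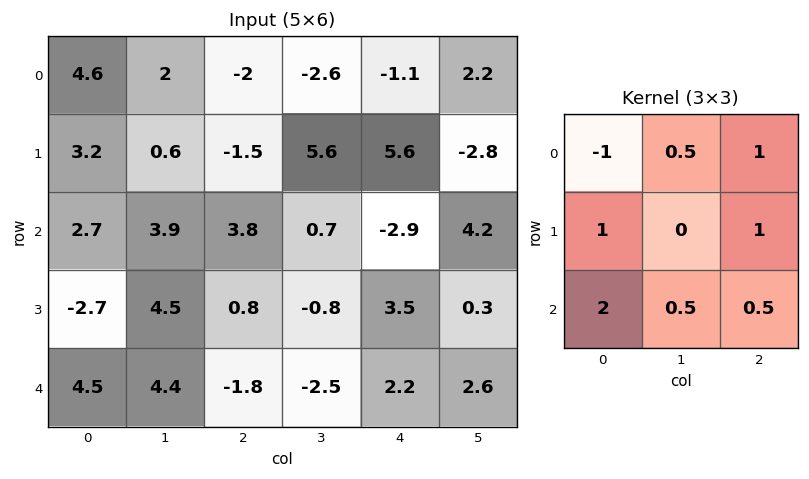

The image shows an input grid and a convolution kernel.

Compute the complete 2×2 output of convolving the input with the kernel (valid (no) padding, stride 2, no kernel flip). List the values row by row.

Output[0,0]: The receptive field on the input at this output position is [4.6 2 -2 / 3.2 0.6 -1.5 / 2.7 3.9 3.8]. Elementwise product with the kernel and sum: 4.6·-1 + 2·0.5 + -2·1 + 3.2·1 + -1.5·1 + 2.7·2 + 3.9·0.5 + 3.8·0.5.

5.35 10.2
11.45 -5.8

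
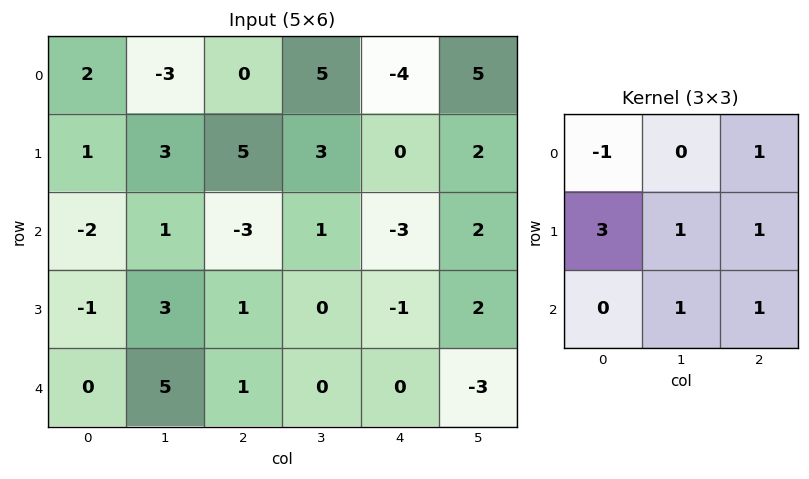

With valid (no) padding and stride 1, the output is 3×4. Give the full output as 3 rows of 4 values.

7 23 12 10
0 2 -17 2
6 11 2 -1

Output[0,0]: The receptive field on the input at this output position is [2 -3 0 / 1 3 5 / -2 1 -3]. Elementwise product with the kernel and sum: 2·-1 + 0·1 + 1·3 + 3·1 + 5·1 + 1·1 + -3·1.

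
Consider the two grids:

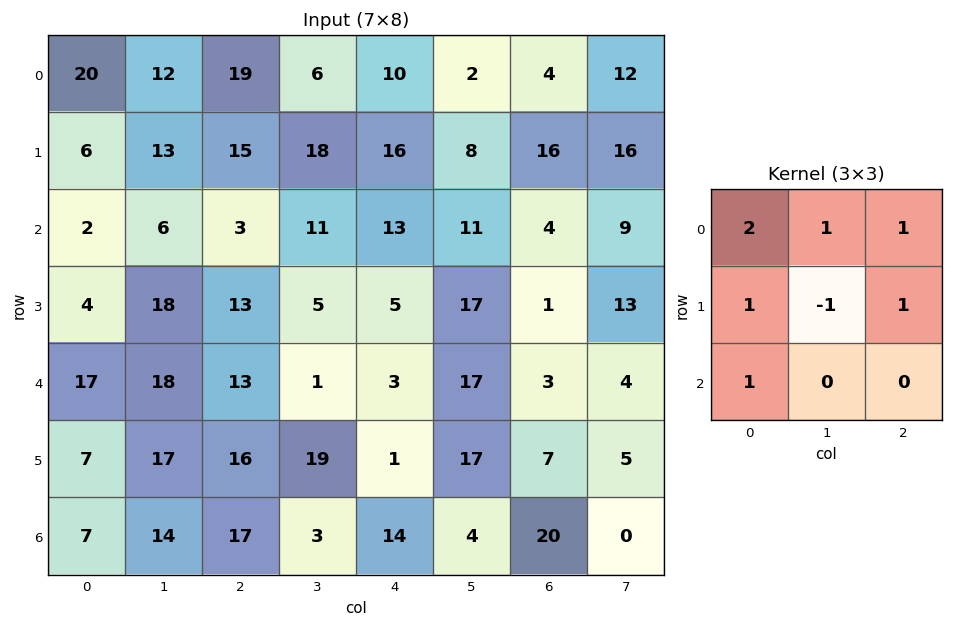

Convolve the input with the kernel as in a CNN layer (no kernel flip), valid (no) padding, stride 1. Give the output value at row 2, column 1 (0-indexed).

54

The receptive field on the input at this output position is [6 3 11 / 18 13 5 / 18 13 1]. Elementwise product with the kernel and sum: 6·2 + 3·1 + 11·1 + 18·1 + 13·-1 + 5·1 + 18·1.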